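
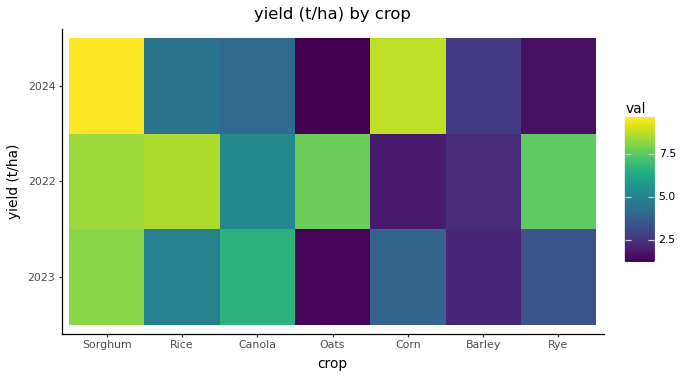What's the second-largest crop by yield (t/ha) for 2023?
Top 3 for 2023: Sorghum ≈ 8, Canola ≈ 7, Rice ≈ 5.

Canola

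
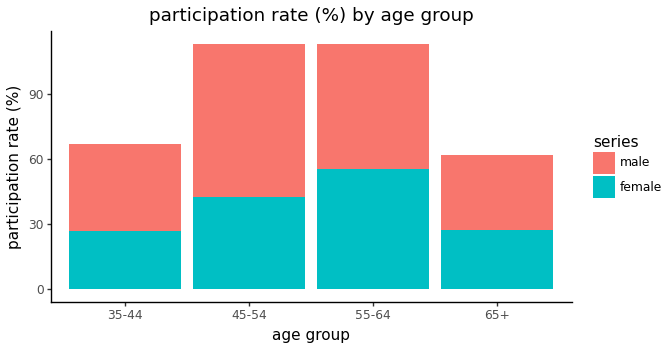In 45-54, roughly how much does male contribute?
male top ≈ 110, bottom ≈ 40; segment ≈ 70.

≈ 70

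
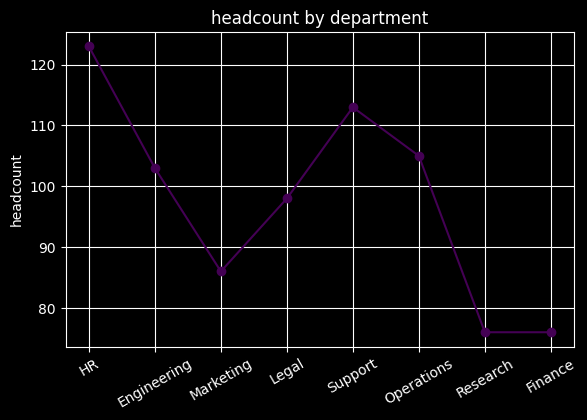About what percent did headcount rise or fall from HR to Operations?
≈ -16%

HR ≈ 125, Operations ≈ 105; (105 − 125) / 125 ≈ -16%.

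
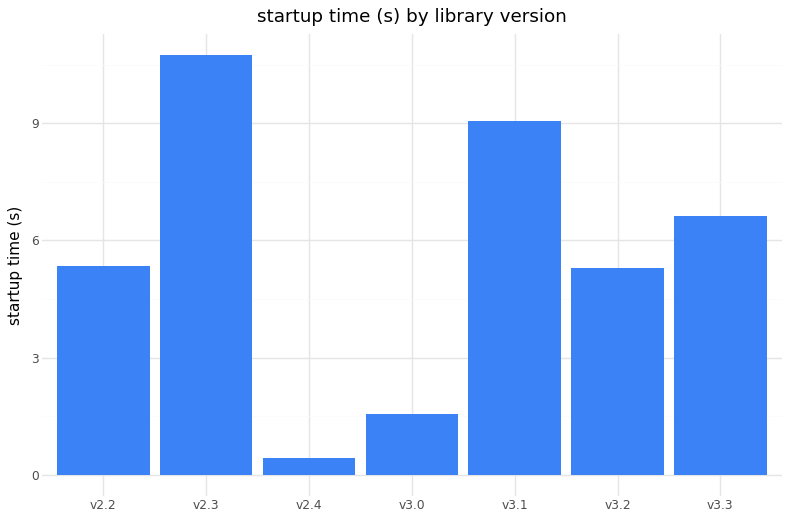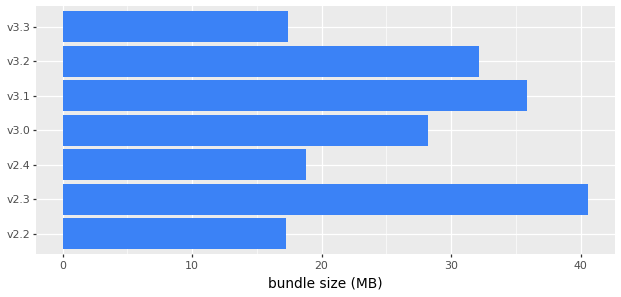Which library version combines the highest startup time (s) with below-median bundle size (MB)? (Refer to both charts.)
Chart 2 median bundle size (MB) ≈ 30; below-median library versions: v2.2, v2.4, v3.3. Among those, v3.3 has the highest startup time (s) (≈ 7).

v3.3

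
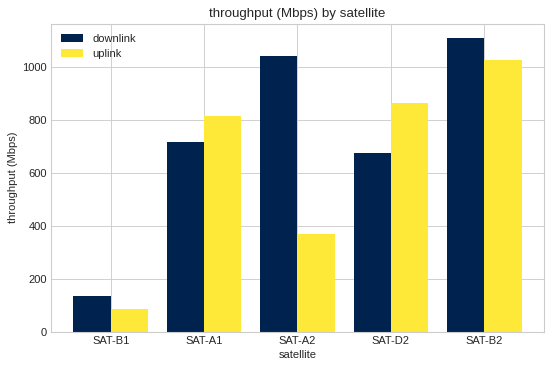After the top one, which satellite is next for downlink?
SAT-A2

Top 3 for downlink: SAT-B2 ≈ 1100, SAT-A2 ≈ 1000, SAT-A1 ≈ 700.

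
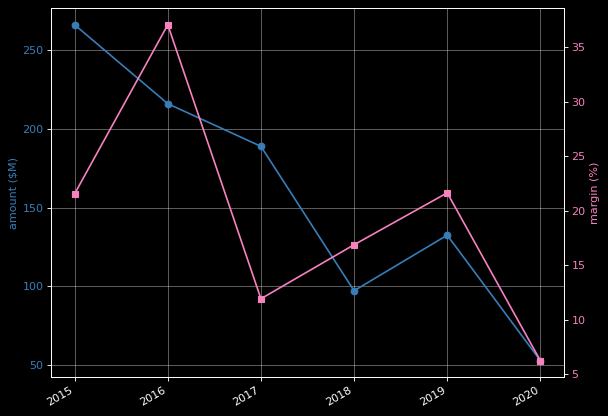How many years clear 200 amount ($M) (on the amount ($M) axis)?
2

Above 200: 2015, 2016.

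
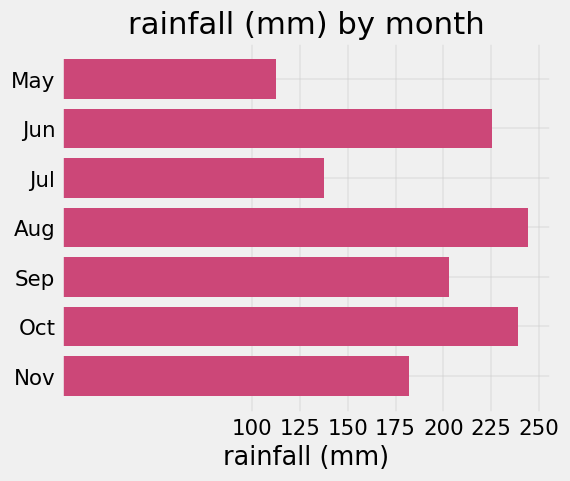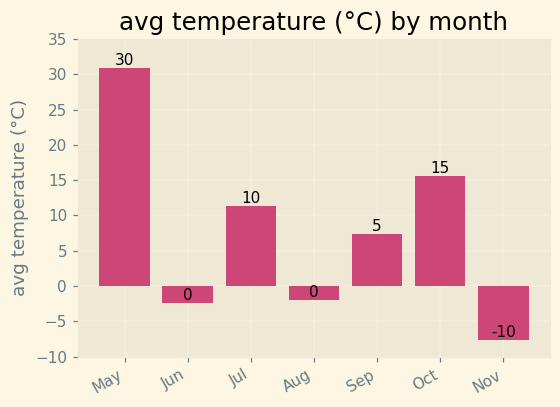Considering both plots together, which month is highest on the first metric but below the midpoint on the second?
Chart 2 median avg temperature (°C) ≈ 5; below-median months: Jun, Aug, Nov. Among those, Aug has the highest rainfall (mm) (≈ 250).

Aug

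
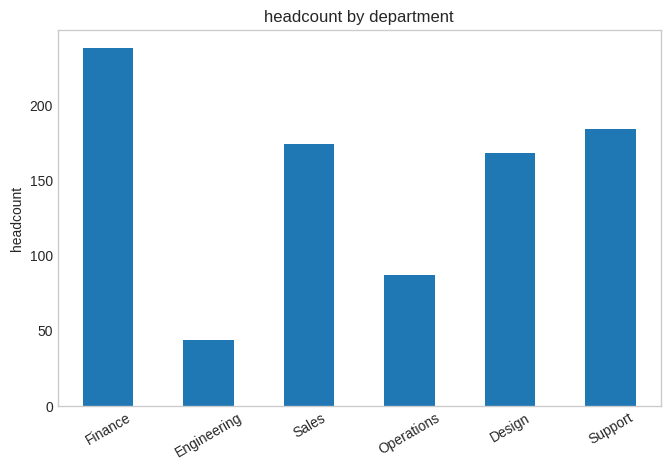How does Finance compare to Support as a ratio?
Finance ≈ 240, Support ≈ 180; 240/180 ≈ 1.33.

≈ 1.33×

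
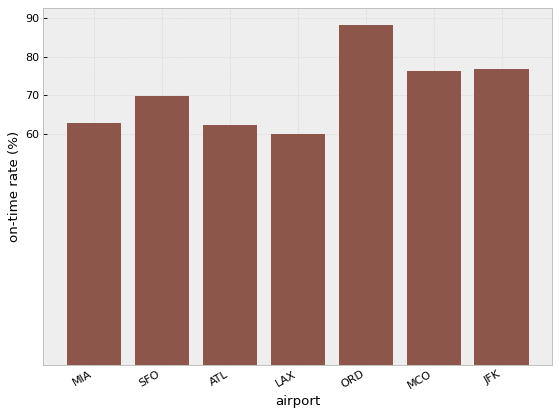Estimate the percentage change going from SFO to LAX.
SFO ≈ 70, LAX ≈ 60; (60 − 70) / 70 ≈ -14.3%.

≈ -14.3%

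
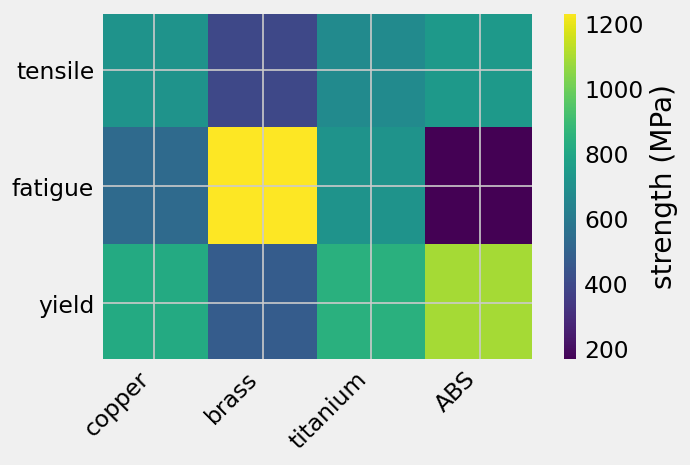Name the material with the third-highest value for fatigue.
Top 4 for fatigue: brass ≈ 1200, titanium ≈ 700, copper ≈ 500, ABS ≈ 200.

copper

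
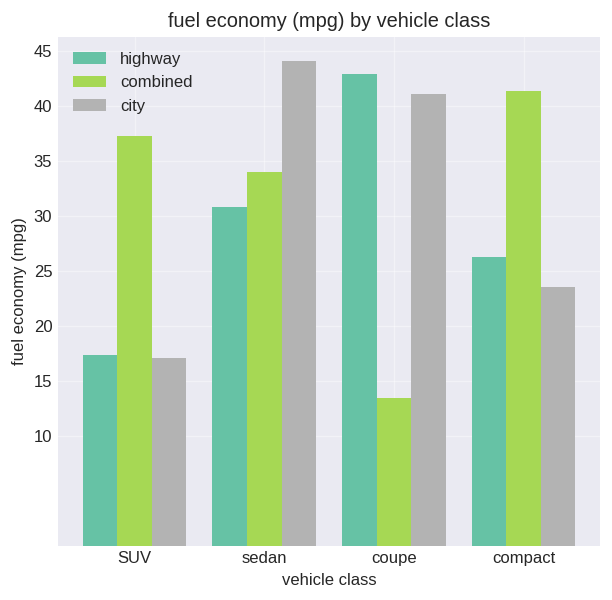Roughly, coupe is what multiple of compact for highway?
≈ 1.8×

coupe ≈ 45, compact ≈ 25; 45/25 ≈ 1.8.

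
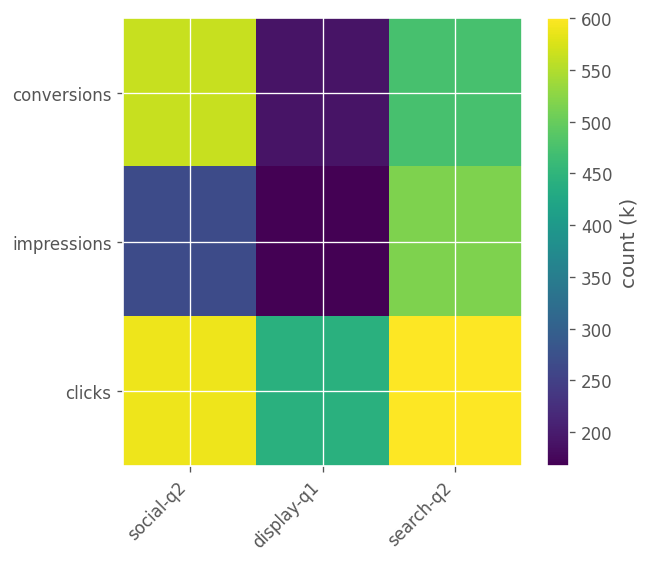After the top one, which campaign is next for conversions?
Top 3 for conversions: social-q2 ≈ 550, search-q2 ≈ 450, display-q1 ≈ 200.

search-q2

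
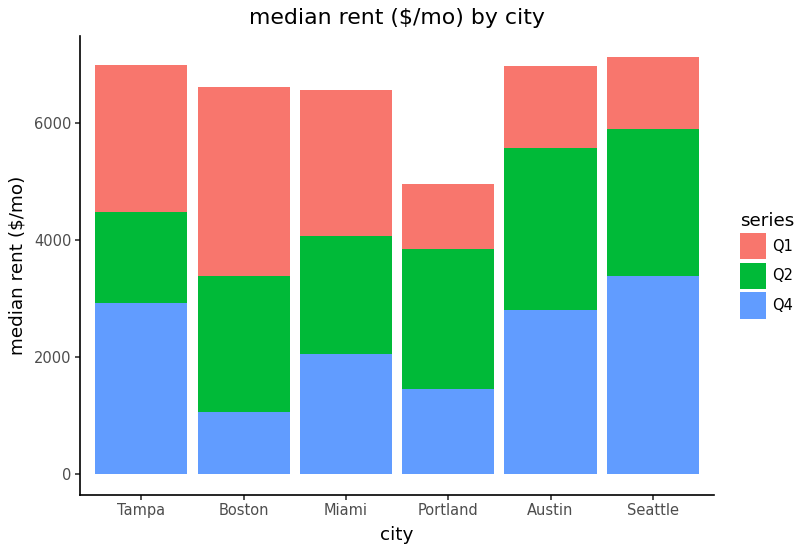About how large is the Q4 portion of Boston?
≈ 1000

Q4 top ≈ 1000, bottom ≈ 0; segment ≈ 1000.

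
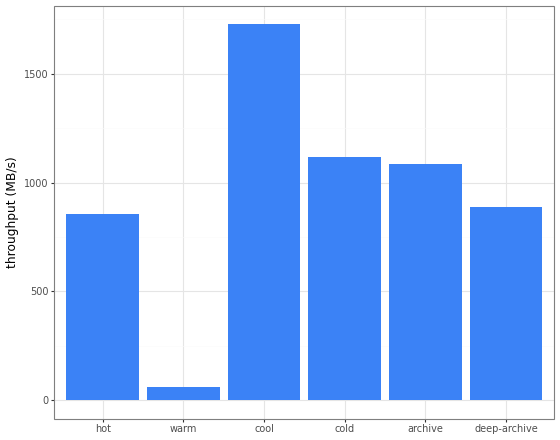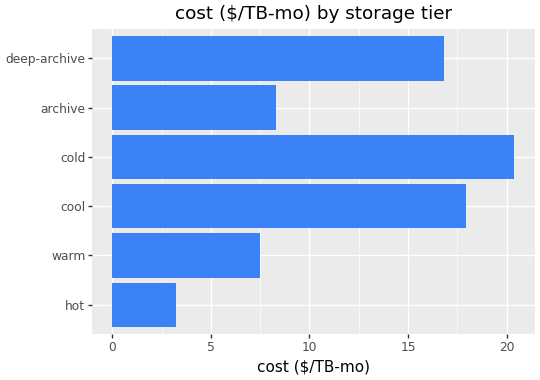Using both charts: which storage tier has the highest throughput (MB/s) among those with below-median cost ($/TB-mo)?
archive

Chart 2 median cost ($/TB-mo) ≈ 12; below-median storage tiers: hot, warm, archive. Among those, archive has the highest throughput (MB/s) (≈ 1000).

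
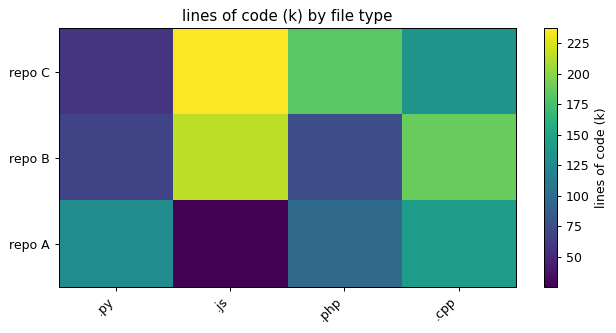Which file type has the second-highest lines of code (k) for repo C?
Top 3 for repo C: .js ≈ 240, .php ≈ 180, .cpp ≈ 140.

.php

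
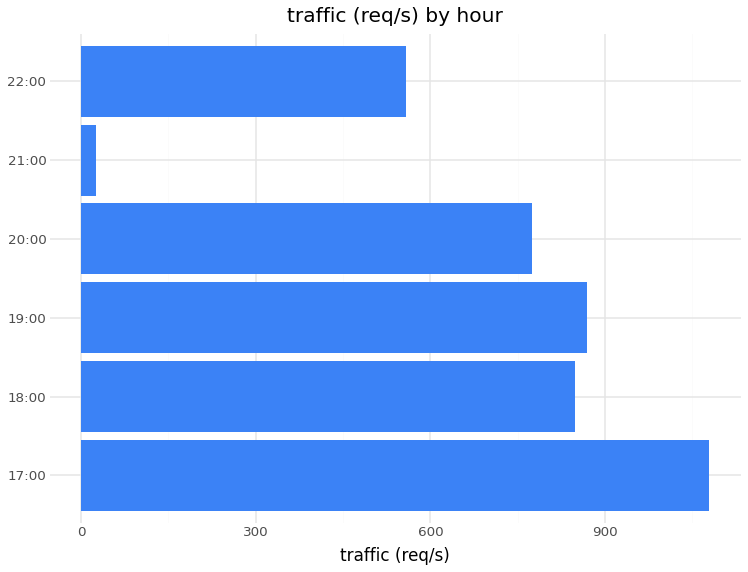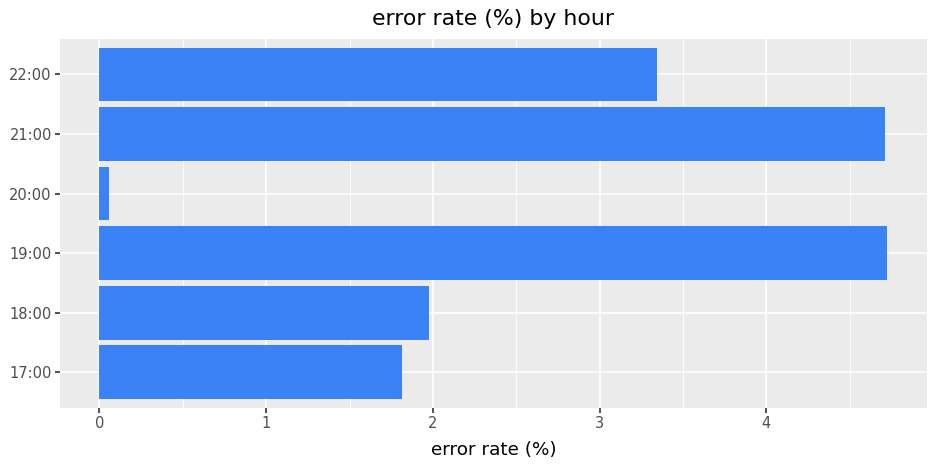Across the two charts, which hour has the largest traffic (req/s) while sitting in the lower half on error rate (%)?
Chart 2 median error rate (%) ≈ 2.5; below-median hours: 17:00, 18:00, 20:00. Among those, 17:00 has the highest traffic (req/s) (≈ 1100).

17:00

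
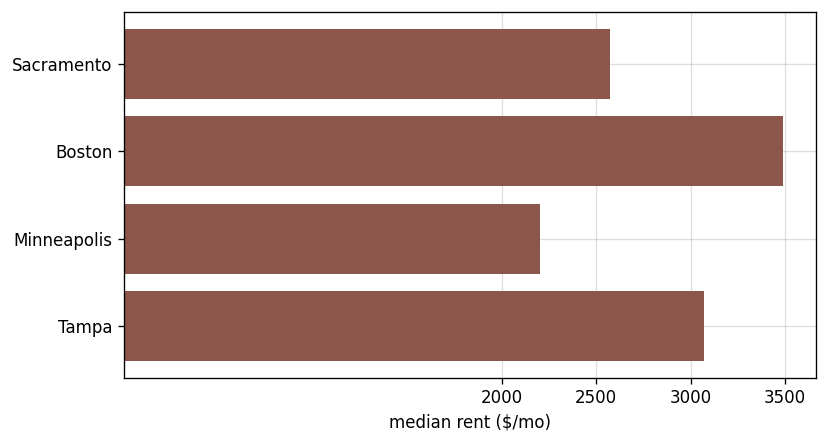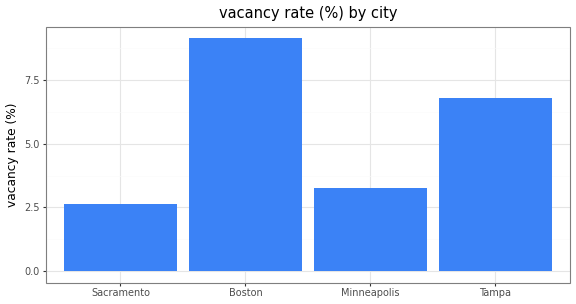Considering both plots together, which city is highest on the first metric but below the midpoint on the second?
Chart 2 median vacancy rate (%) ≈ 5; below-median cities: Sacramento, Minneapolis. Among those, Sacramento has the highest median rent ($/mo) (≈ 2500).

Sacramento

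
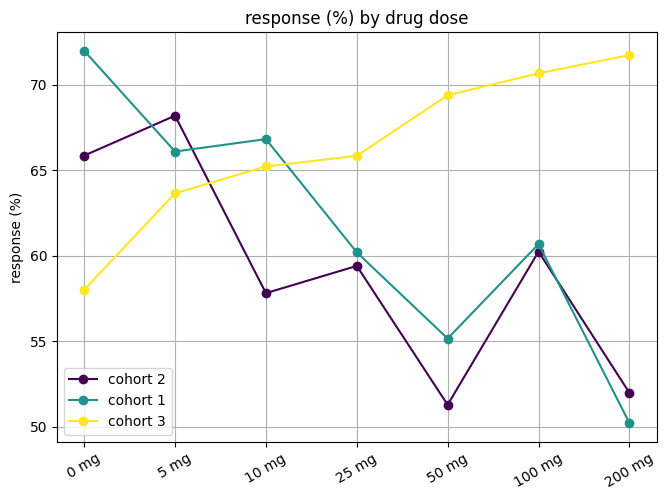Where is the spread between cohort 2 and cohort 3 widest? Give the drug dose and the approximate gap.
200 mg, ≈ 20 %

200 mg: cohort 2 ≈ 52, cohort 3 ≈ 72 → gap ≈ 20. Next-largest (50 mg) is only ≈ 18.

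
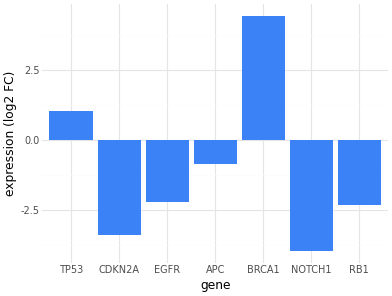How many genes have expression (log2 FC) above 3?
Above 3: BRCA1.

1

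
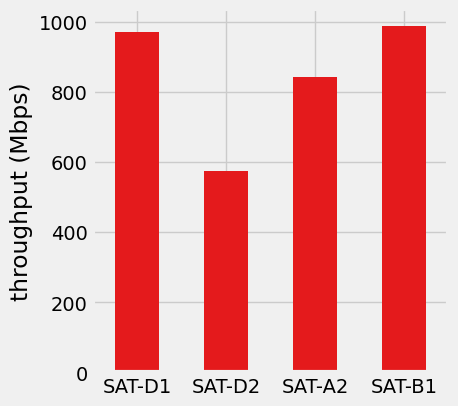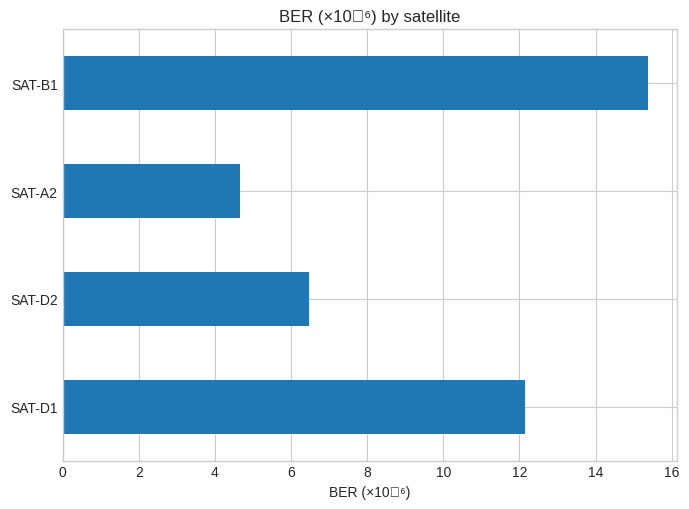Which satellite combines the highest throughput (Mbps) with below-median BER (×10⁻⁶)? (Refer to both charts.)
Chart 2 median BER (×10⁻⁶) ≈ 10; below-median satellites: SAT-D2, SAT-A2. Among those, SAT-A2 has the highest throughput (Mbps) (≈ 800).

SAT-A2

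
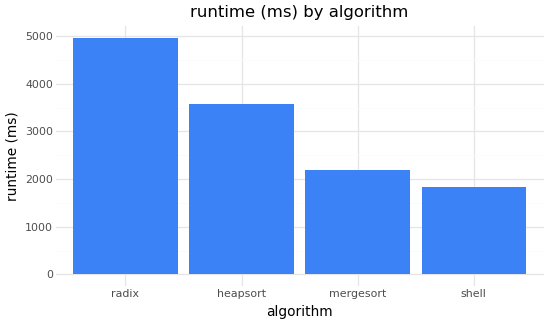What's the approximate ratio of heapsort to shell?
heapsort ≈ 3500, shell ≈ 2000; 3500/2000 ≈ 1.75.

≈ 1.75×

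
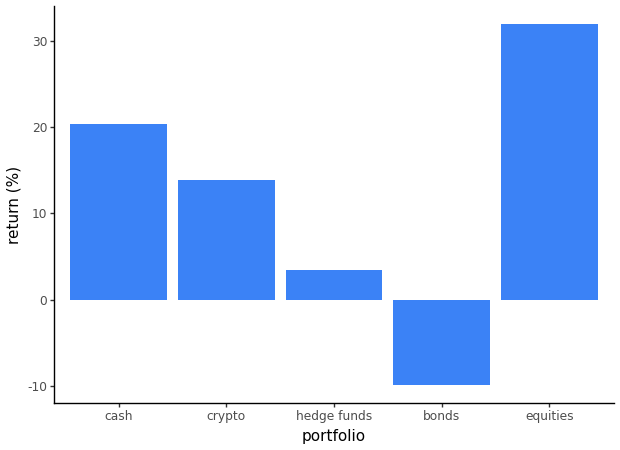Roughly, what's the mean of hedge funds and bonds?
≈ -2

(5 + -10) / 2 ≈ -2.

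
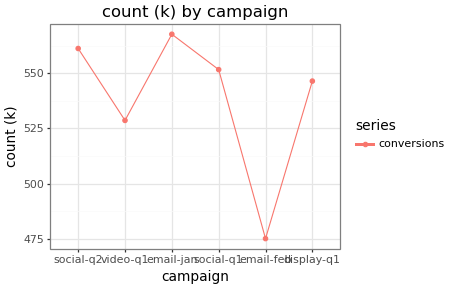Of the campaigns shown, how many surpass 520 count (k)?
Above 520: social-q2, video-q1, email-jan, social-q1, display-q1.

5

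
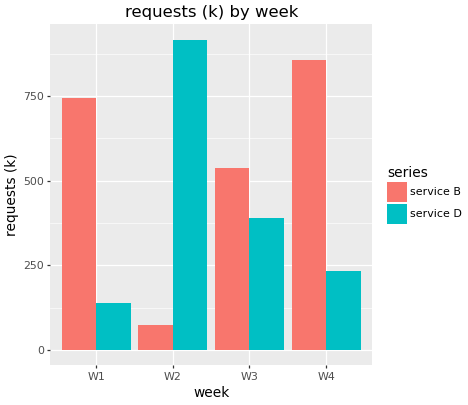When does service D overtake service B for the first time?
W2

W1: service D ≈ 100 vs service B ≈ 700 (not yet); W2: service D ≈ 900 vs service B ≈ 100 (first crossover).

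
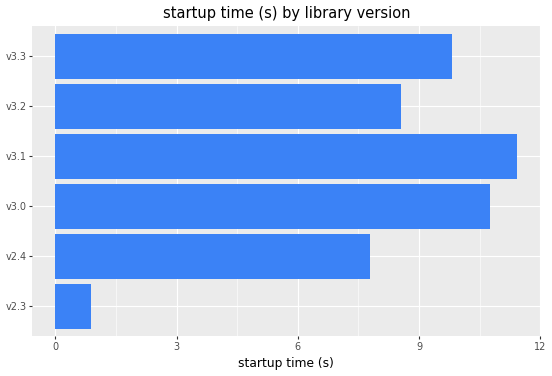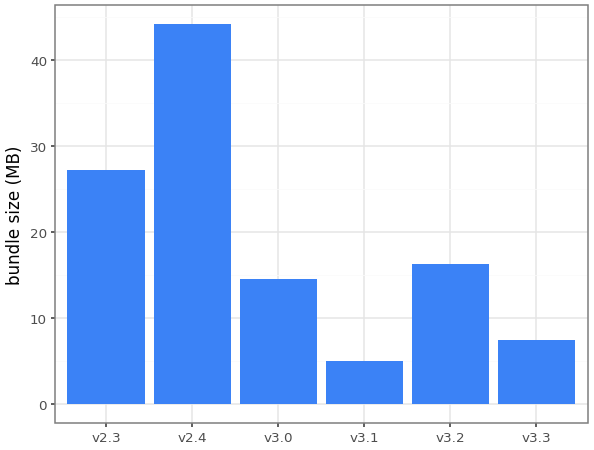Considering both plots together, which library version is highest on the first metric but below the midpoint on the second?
v3.1

Chart 2 median bundle size (MB) ≈ 15; below-median library versions: v3.0, v3.1, v3.3. Among those, v3.1 has the highest startup time (s) (≈ 12).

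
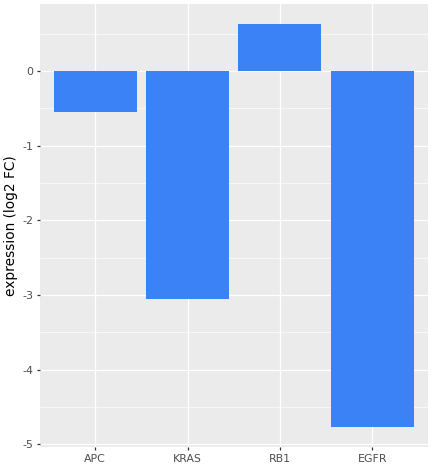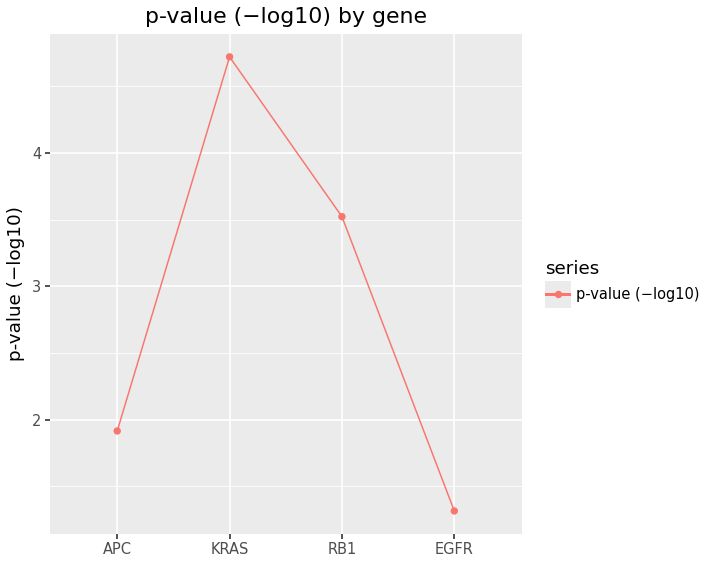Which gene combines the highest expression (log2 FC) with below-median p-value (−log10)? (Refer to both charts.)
Chart 2 median p-value (−log10) ≈ 2.5; below-median genes: APC, EGFR. Among those, APC has the highest expression (log2 FC) (≈ -0.5).

APC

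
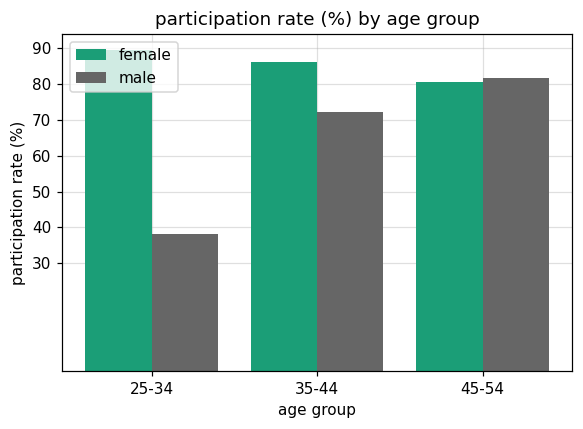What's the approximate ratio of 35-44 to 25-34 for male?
≈ 1.75×

35-44 ≈ 70, 25-34 ≈ 40; 70/40 ≈ 1.75.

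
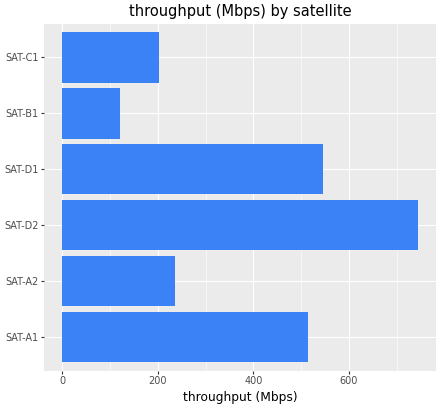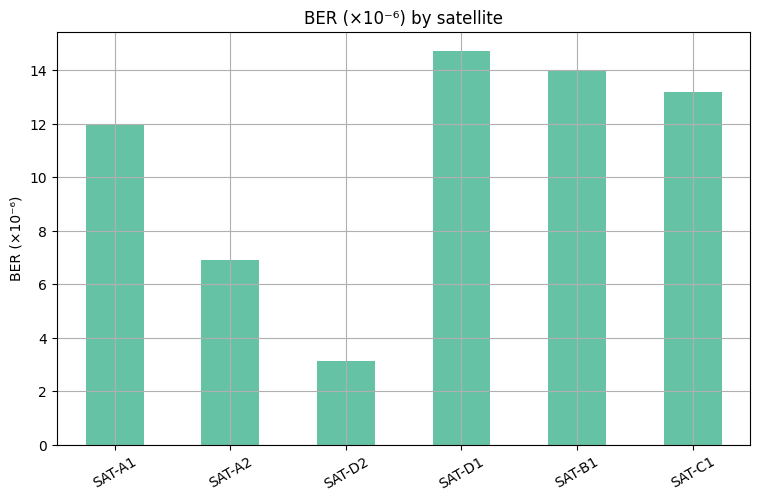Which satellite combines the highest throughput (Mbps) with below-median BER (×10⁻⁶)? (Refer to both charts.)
Chart 2 median BER (×10⁻⁶) ≈ 12; below-median satellites: SAT-A1, SAT-A2, SAT-D2. Among those, SAT-D2 has the highest throughput (Mbps) (≈ 700).

SAT-D2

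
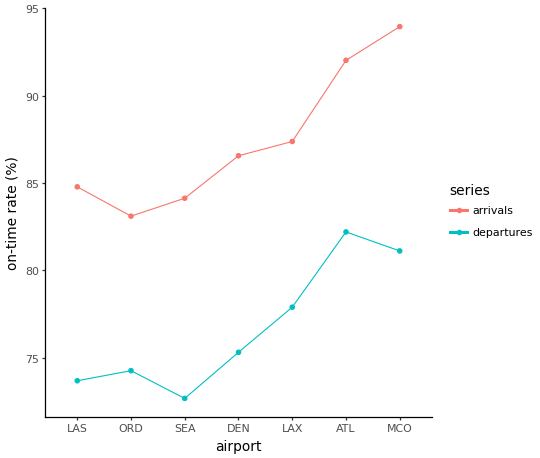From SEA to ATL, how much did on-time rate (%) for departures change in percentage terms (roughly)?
≈ +13.9%

SEA ≈ 72, ATL ≈ 82; (82 − 72) / 72 ≈ +13.9%.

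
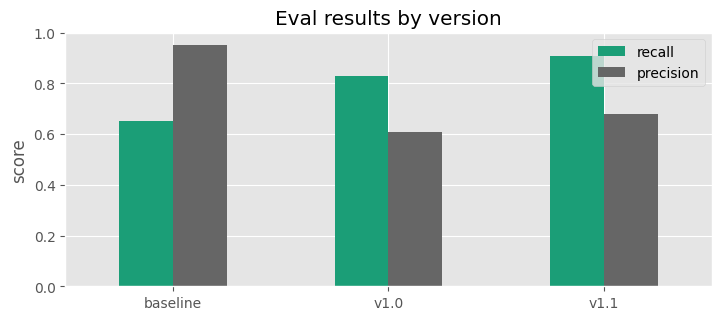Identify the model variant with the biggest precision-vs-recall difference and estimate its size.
baseline: precision ≈ 1.0, recall ≈ 0.7 → gap ≈ 0.3. Next-largest (v1.1) is only ≈ 0.2.

baseline, ≈ 0.3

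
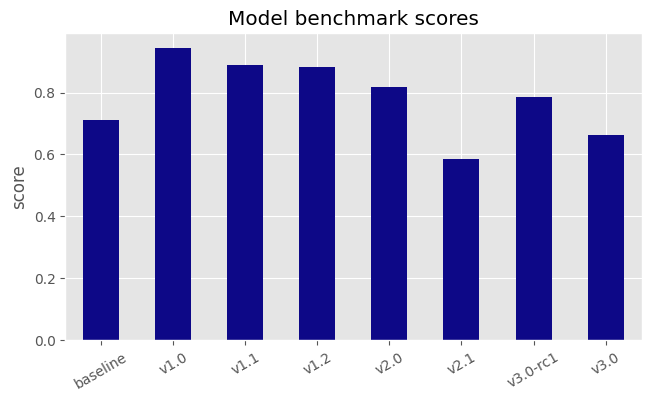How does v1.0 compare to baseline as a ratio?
v1.0 ≈ 0.9, baseline ≈ 0.7; 0.9/0.7 ≈ 1.29.

≈ 1.29×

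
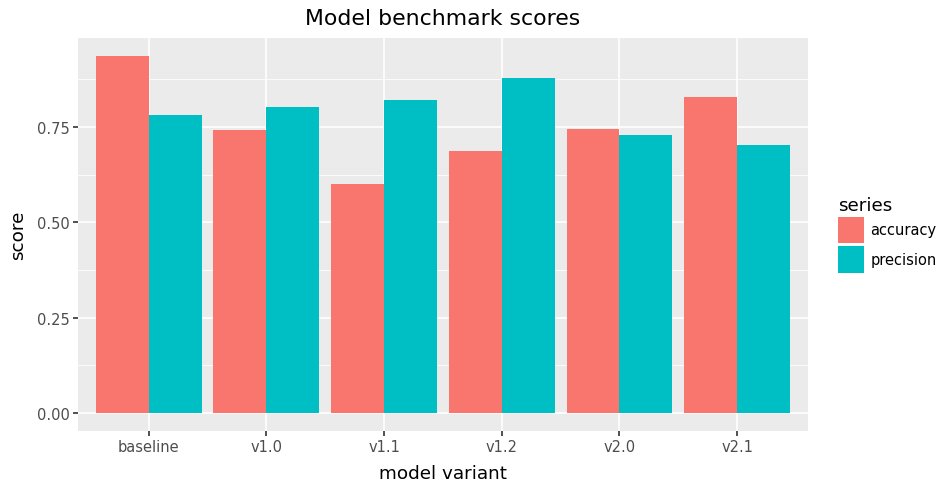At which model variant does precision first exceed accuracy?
v1.0

baseline: precision ≈ 0.8 vs accuracy ≈ 0.9 (not yet); v1.0: precision ≈ 0.8 vs accuracy ≈ 0.7 (first crossover).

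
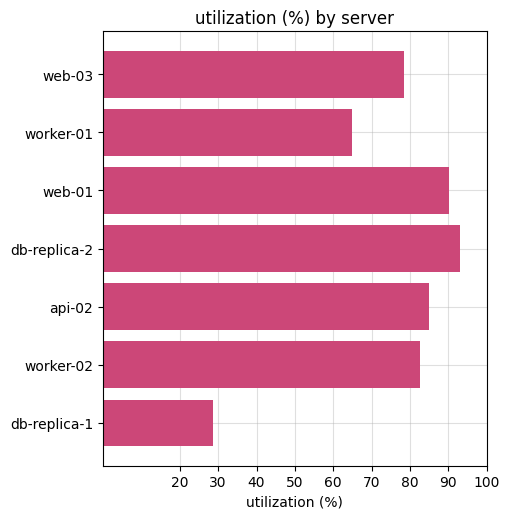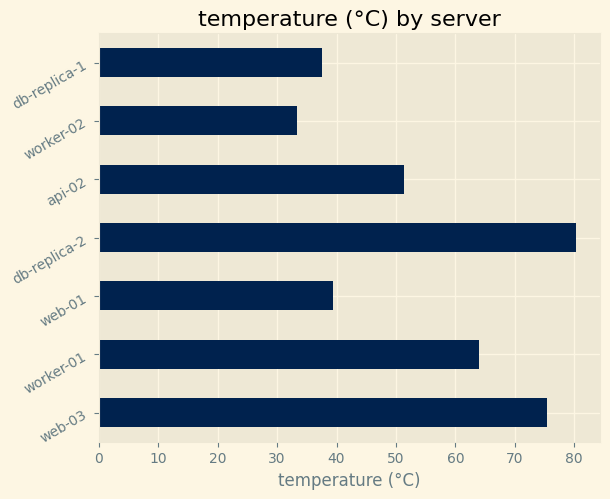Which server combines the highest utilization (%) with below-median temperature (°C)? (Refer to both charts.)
Chart 2 median temperature (°C) ≈ 50; below-median servers: web-01, worker-02, db-replica-1. Among those, web-01 has the highest utilization (%) (≈ 90).

web-01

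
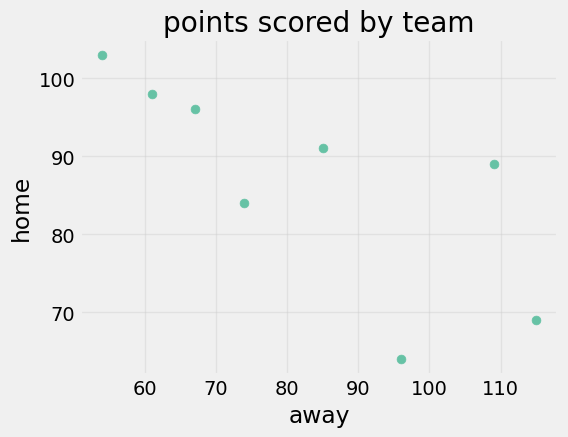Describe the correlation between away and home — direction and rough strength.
negative, strong

Points are negatively correlated; strong (|r| ≈ 0.8).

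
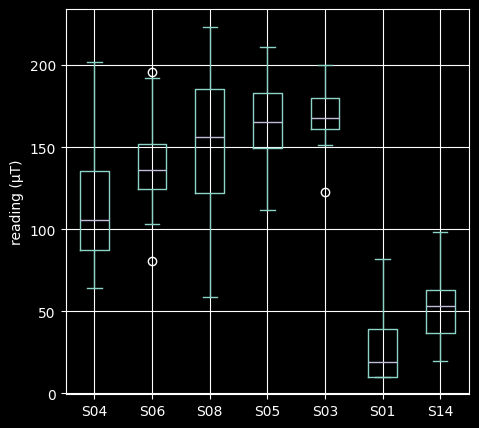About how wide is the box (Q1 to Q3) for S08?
≈ 60

Q3 ≈ 180, Q1 ≈ 120; IQR ≈ 60.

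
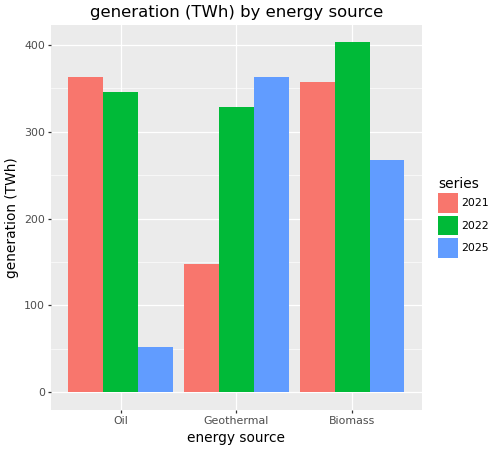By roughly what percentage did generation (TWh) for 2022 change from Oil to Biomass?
≈ +14.3%

Oil ≈ 350, Biomass ≈ 400; (400 − 350) / 350 ≈ +14.3%.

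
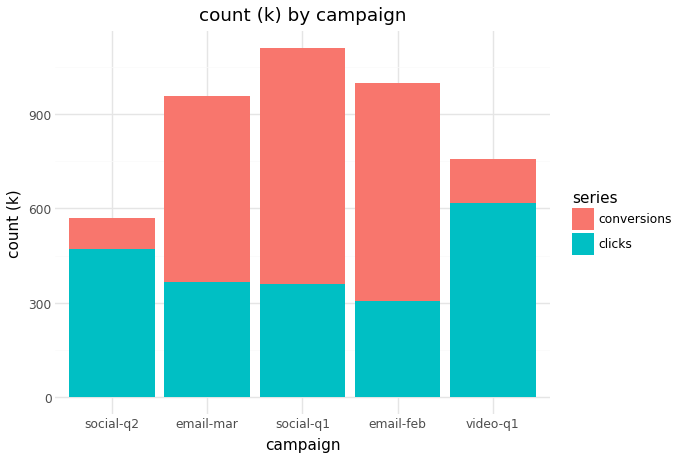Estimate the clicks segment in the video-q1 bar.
clicks top ≈ 600, bottom ≈ 0; segment ≈ 600.

≈ 600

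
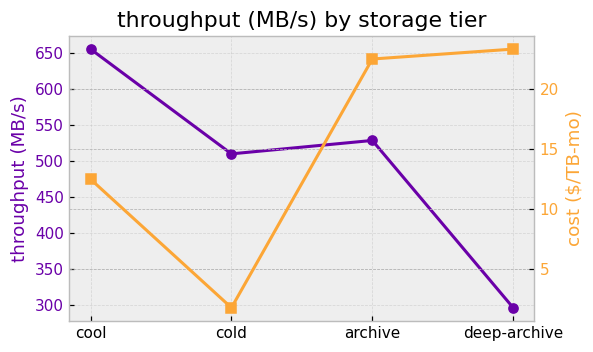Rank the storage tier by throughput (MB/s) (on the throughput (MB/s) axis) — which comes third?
cold

Top 4 (on the throughput (MB/s) axis): cool ≈ 650, archive ≈ 550, cold ≈ 500, deep-archive ≈ 300.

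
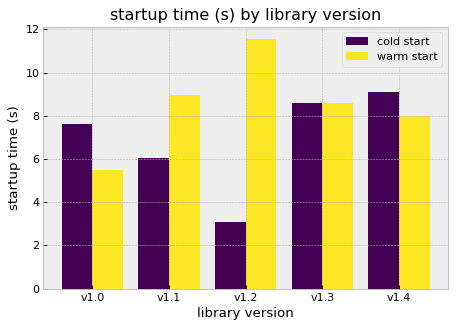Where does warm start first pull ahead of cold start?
v1.0: warm start ≈ 5 vs cold start ≈ 8 (not yet); v1.1: warm start ≈ 9 vs cold start ≈ 6 (first crossover).

v1.1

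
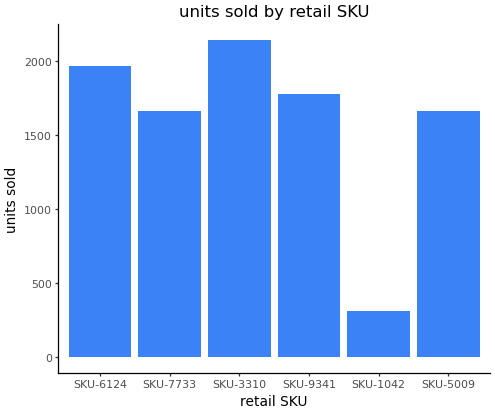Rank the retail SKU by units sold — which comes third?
SKU-9341

Top 4: SKU-3310 ≈ 2200, SKU-6124 ≈ 2000, SKU-9341 ≈ 1800, SKU-5009 ≈ 1600.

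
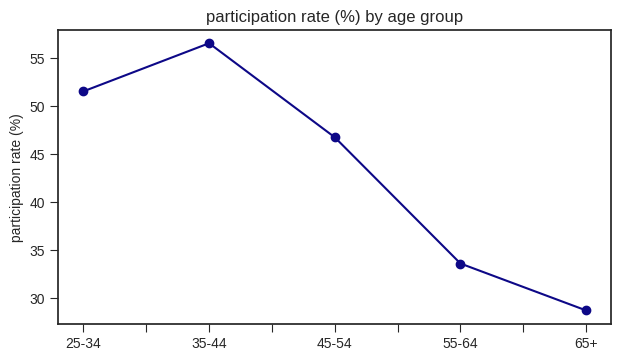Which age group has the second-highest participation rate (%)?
25-34

Top 3: 35-44 ≈ 55, 25-34 ≈ 50, 45-54 ≈ 45.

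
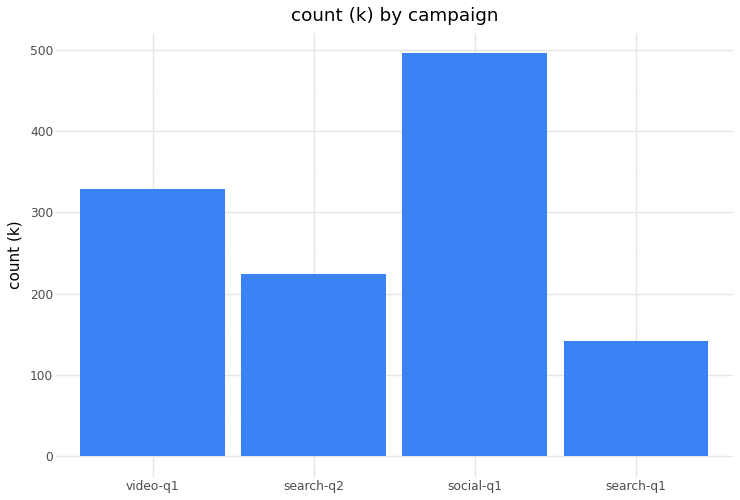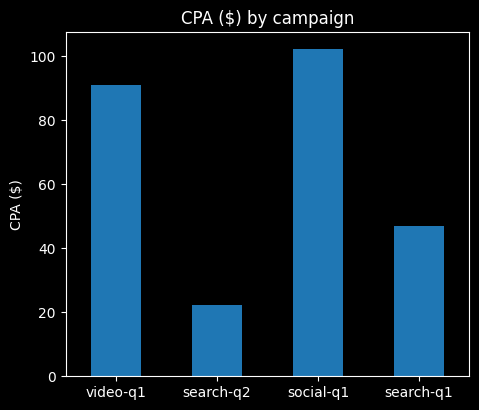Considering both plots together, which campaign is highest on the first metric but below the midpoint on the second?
search-q2

Chart 2 median CPA ($) ≈ 70; below-median campaigns: search-q2, search-q1. Among those, search-q2 has the highest count (k) (≈ 200).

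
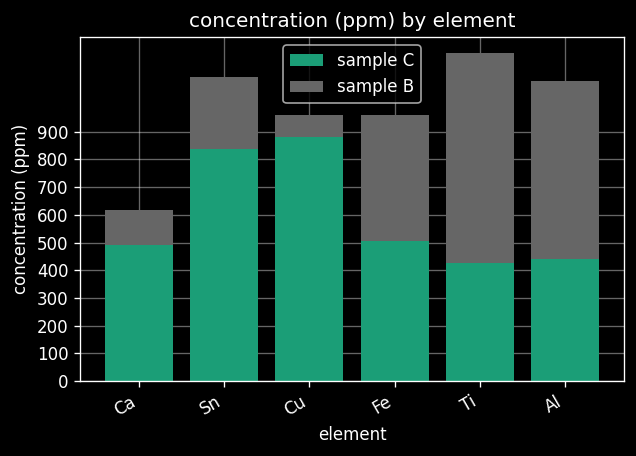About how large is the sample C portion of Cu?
sample C top ≈ 900, bottom ≈ 0; segment ≈ 900.

≈ 900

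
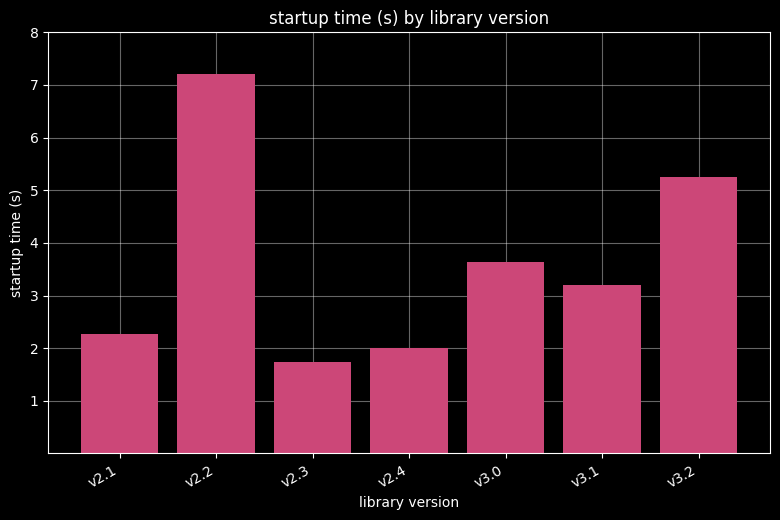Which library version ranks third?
Top 4: v2.2 ≈ 7, v3.2 ≈ 5, v3.0 ≈ 4, v3.1 ≈ 3.

v3.0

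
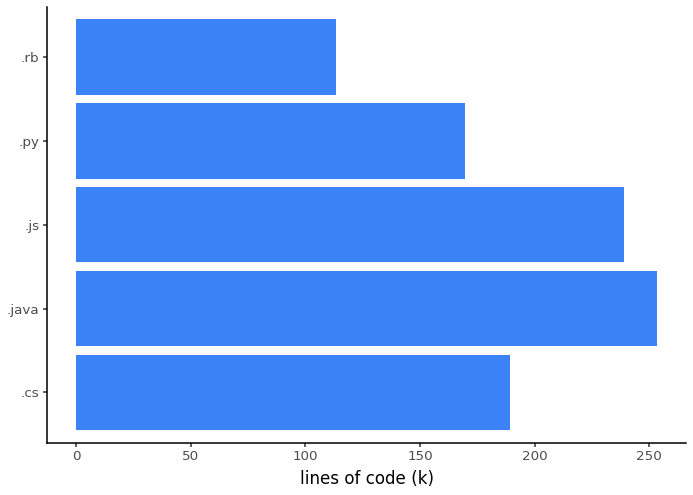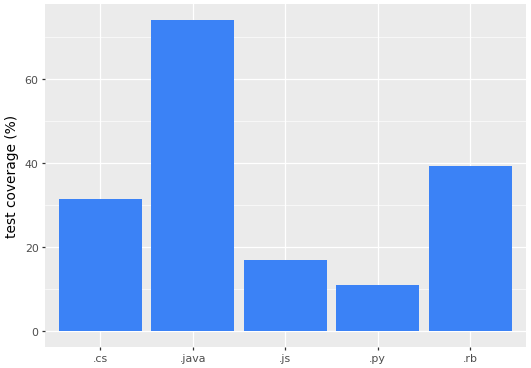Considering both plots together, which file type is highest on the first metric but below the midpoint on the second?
Chart 2 median test coverage (%) ≈ 30; below-median file types: .js, .py. Among those, .js has the highest lines of code (k) (≈ 250).

.js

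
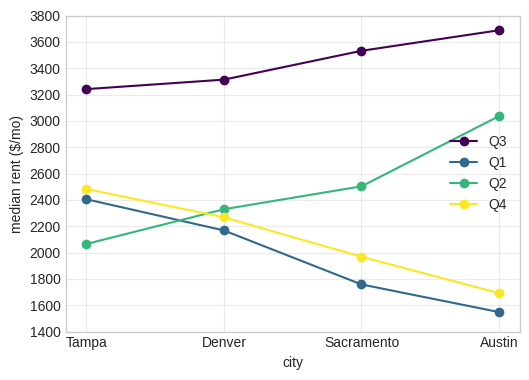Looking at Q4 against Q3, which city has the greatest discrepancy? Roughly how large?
Austin: Q4 ≈ 1600, Q3 ≈ 3600 → gap ≈ 2000. Next-largest (Sacramento) is only ≈ 1600.

Austin, ≈ 2000 $/mo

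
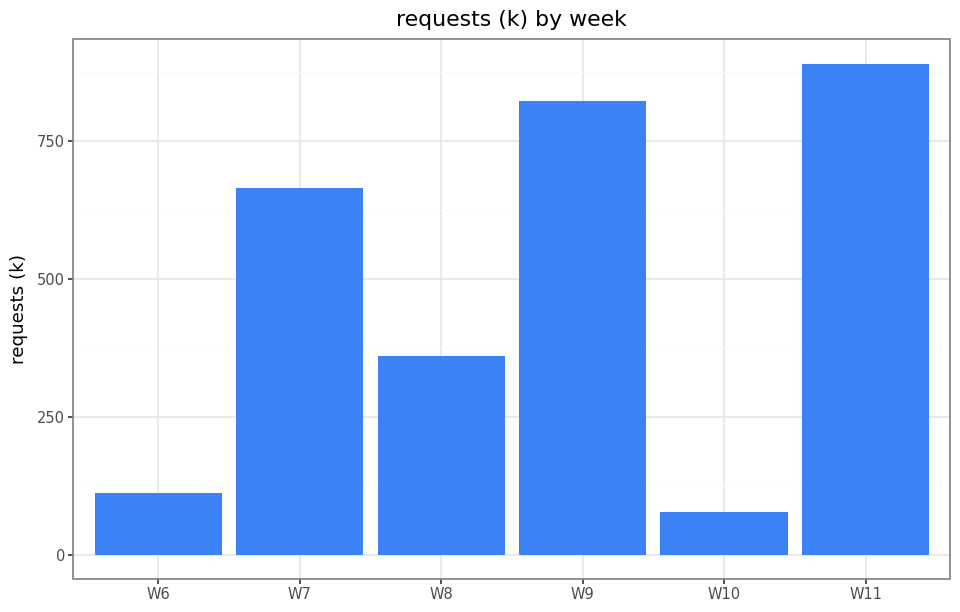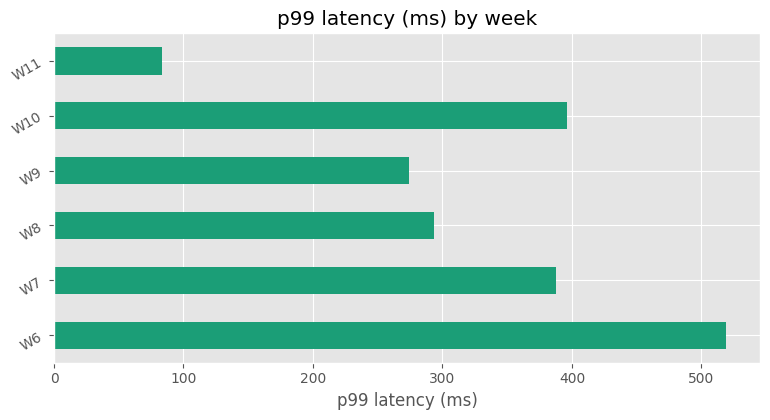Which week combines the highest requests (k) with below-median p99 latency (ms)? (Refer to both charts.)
Chart 2 median p99 latency (ms) ≈ 350; below-median weeks: W8, W9, W11. Among those, W11 has the highest requests (k) (≈ 900).

W11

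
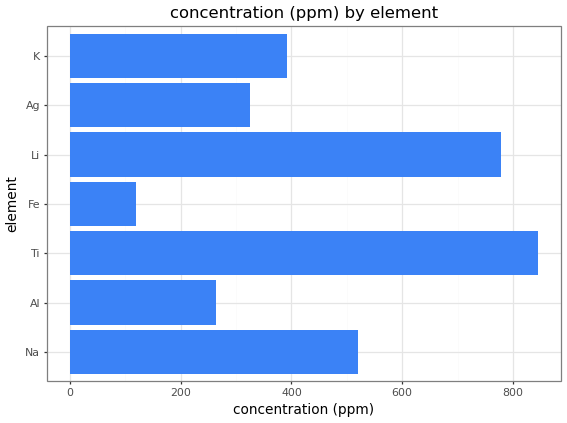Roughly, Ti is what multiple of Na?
Ti ≈ 800, Na ≈ 500; 800/500 ≈ 1.6.

≈ 1.6×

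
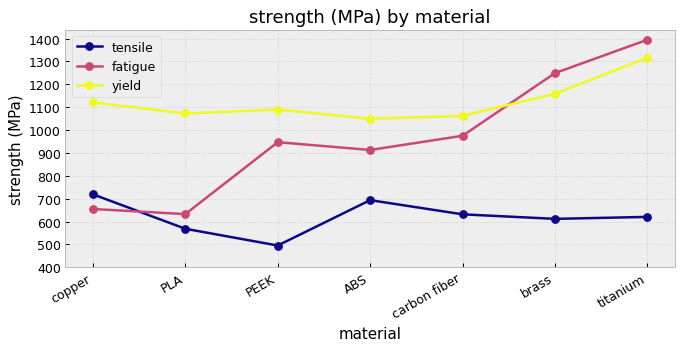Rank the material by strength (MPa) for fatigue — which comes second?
brass

Top 3 for fatigue: titanium ≈ 1400, brass ≈ 1200, carbon fiber ≈ 1000.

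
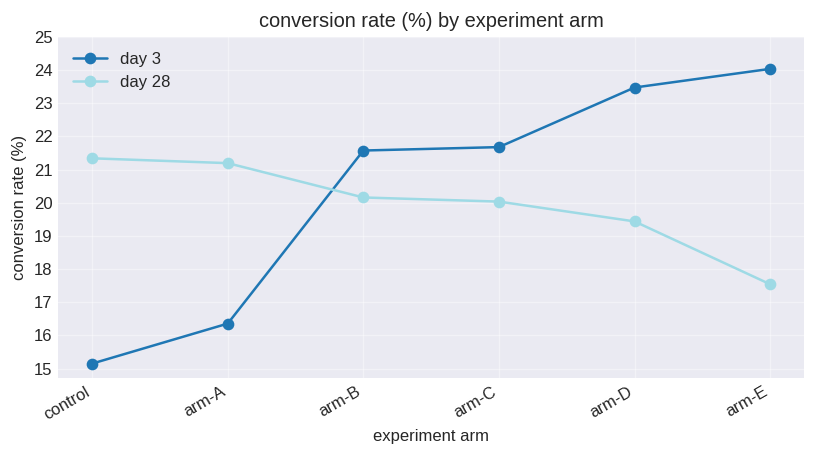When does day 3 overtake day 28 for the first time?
arm-B

arm-A: day 3 ≈ 16 vs day 28 ≈ 21 (not yet); arm-B: day 3 ≈ 22 vs day 28 ≈ 20 (first crossover).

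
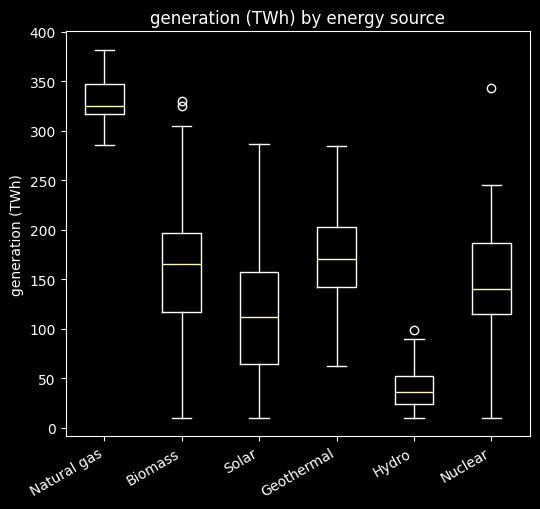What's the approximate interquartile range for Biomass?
Q3 ≈ 200, Q1 ≈ 125; IQR ≈ 75.

≈ 75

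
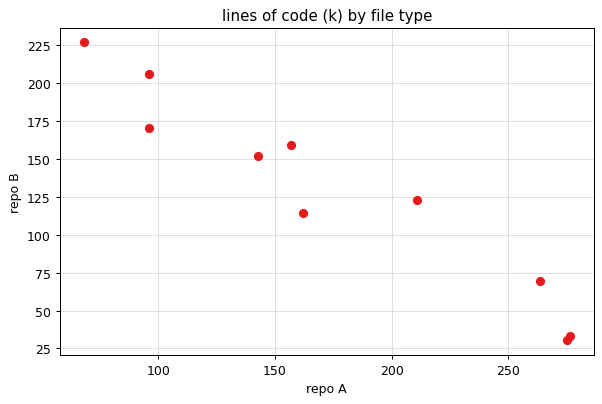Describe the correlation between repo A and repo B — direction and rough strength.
negative, strong

Points are negatively correlated; strong (|r| ≈ 1.0).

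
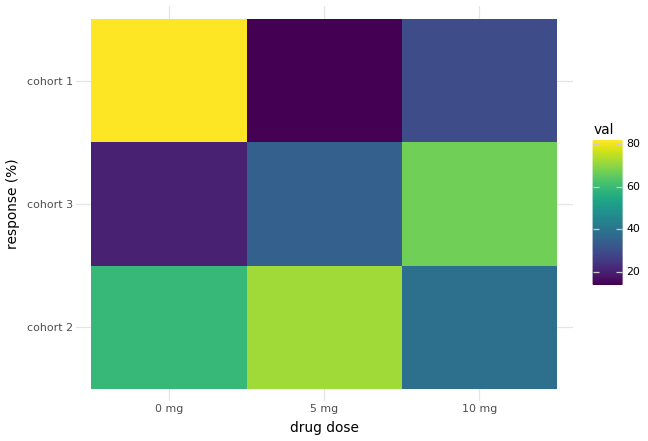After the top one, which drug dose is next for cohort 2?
0 mg

Top 3 for cohort 2: 5 mg ≈ 70, 0 mg ≈ 60, 10 mg ≈ 40.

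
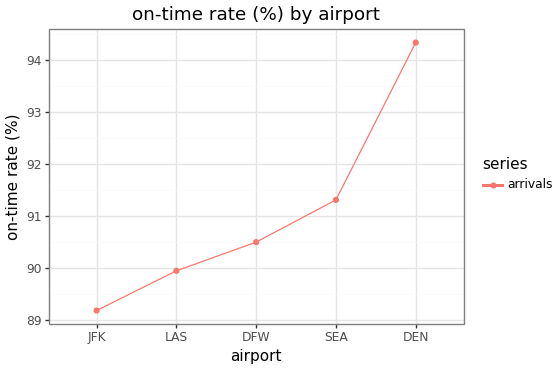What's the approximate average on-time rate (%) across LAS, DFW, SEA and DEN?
≈ 91.62

(90.0 + 90.5 + 91.5 + 94.5) / 4 ≈ 91.62.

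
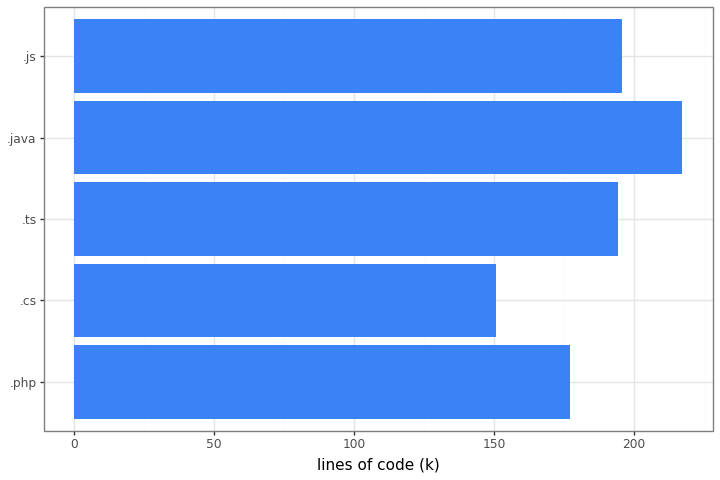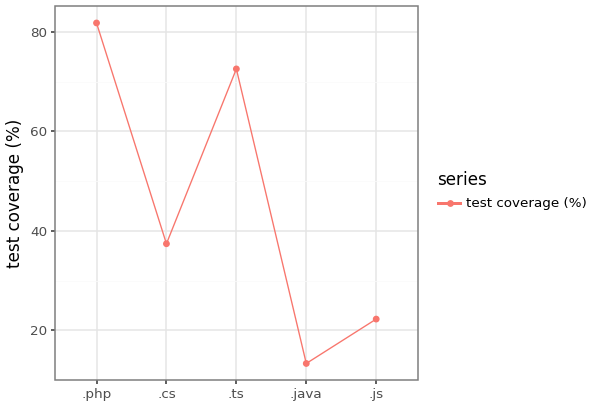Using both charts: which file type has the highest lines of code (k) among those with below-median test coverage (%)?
Chart 2 median test coverage (%) ≈ 40; below-median file types: .java, .js. Among those, .java has the highest lines of code (k) (≈ 220).

.java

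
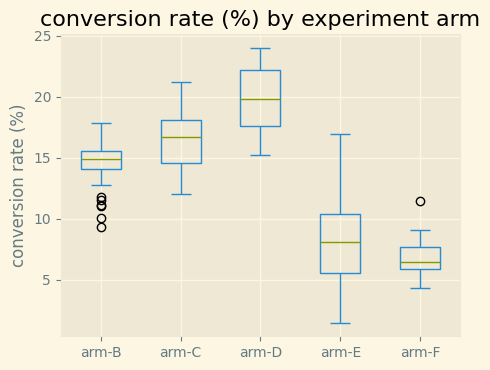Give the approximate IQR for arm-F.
≈ 2

Q3 ≈ 8, Q1 ≈ 6; IQR ≈ 2.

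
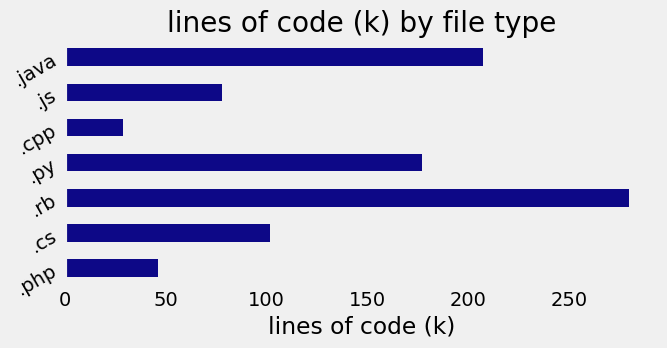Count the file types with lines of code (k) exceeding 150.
3

Above 150: .rb, .py, .java.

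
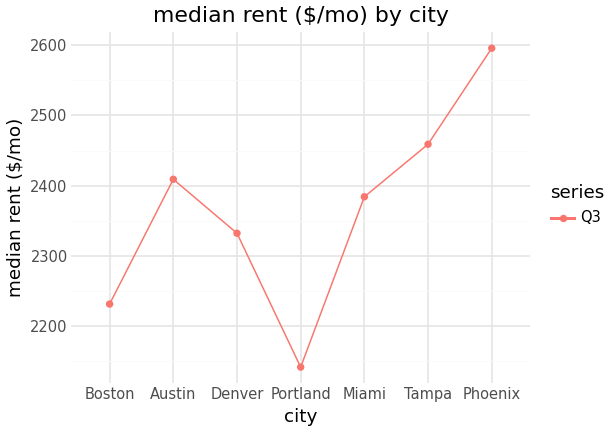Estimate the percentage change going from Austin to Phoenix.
Austin ≈ 2400, Phoenix ≈ 2600; (2600 − 2400) / 2400 ≈ +8.3%.

≈ +8.3%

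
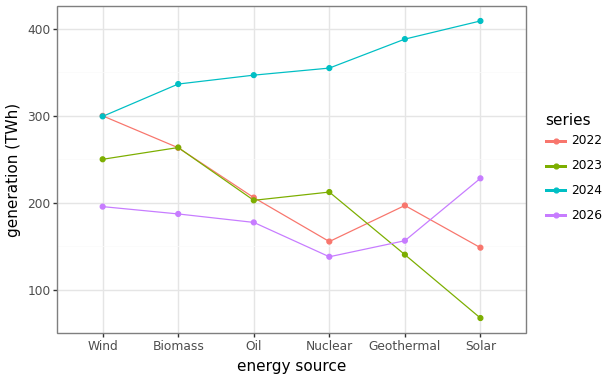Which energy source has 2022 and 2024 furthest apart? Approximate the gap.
Solar, ≈ 250 TWh

Solar: 2022 ≈ 150, 2024 ≈ 400 → gap ≈ 250. Next-largest (Nuclear) is only ≈ 200.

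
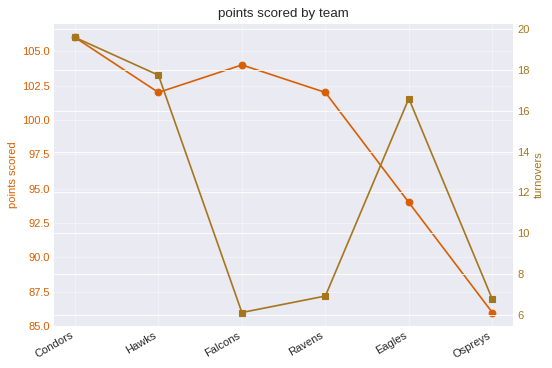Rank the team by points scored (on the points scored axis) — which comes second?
Top 3 (on the points scored axis): Condors ≈ 106, Falcons ≈ 104, Ravens ≈ 102.

Falcons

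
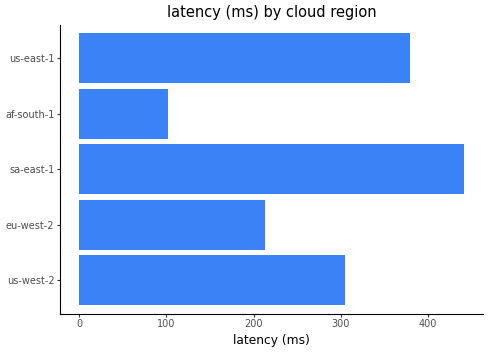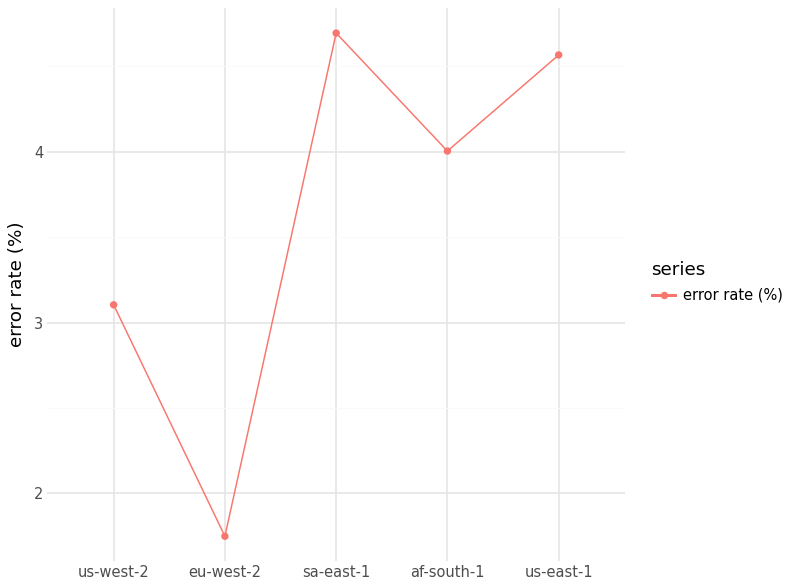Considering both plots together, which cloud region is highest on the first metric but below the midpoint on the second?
us-west-2

Chart 2 median error rate (%) ≈ 4; below-median cloud regions: us-west-2, eu-west-2. Among those, us-west-2 has the highest latency (ms) (≈ 300).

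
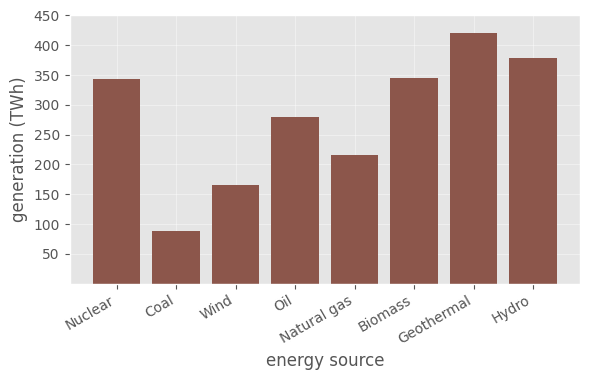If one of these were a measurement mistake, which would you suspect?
Coal ≈ 100; the rest sit between ≈ 150 and ≈ 400.

Coal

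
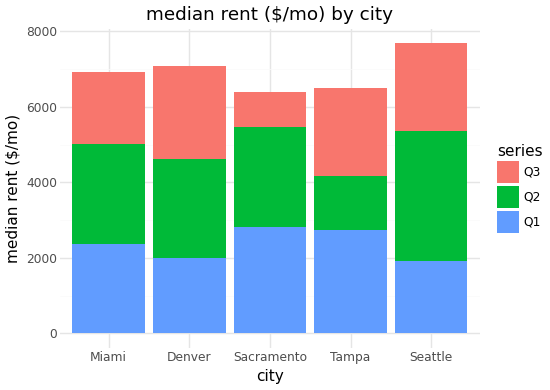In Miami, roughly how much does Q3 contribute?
≈ 2000

Q3 top ≈ 7000, bottom ≈ 5000; segment ≈ 2000.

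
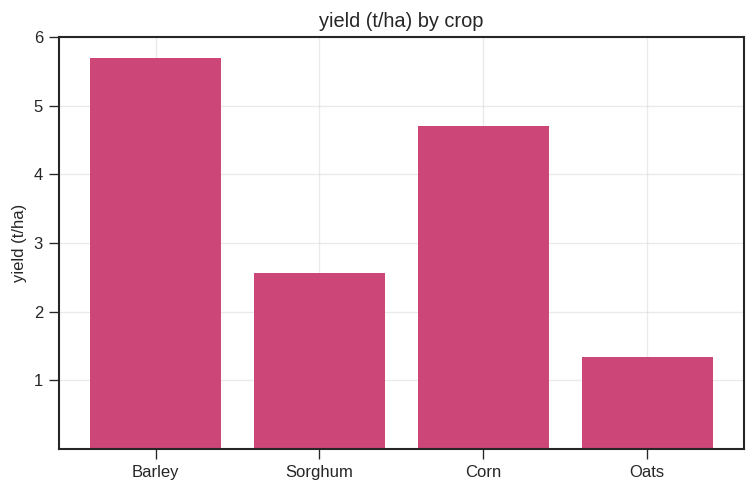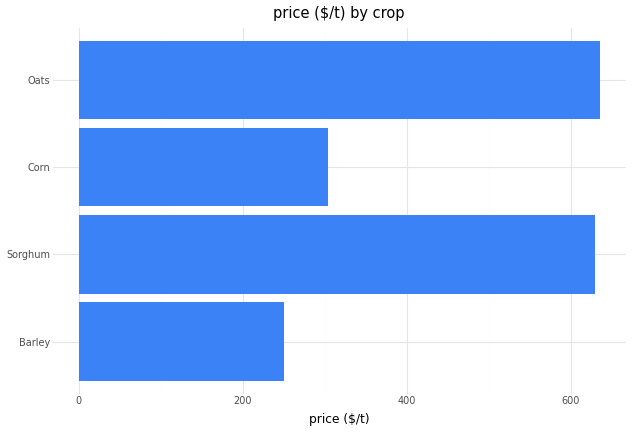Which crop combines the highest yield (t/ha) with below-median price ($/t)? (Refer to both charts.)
Barley

Chart 2 median price ($/t) ≈ 500; below-median crops: Barley, Corn. Among those, Barley has the highest yield (t/ha) (≈ 6).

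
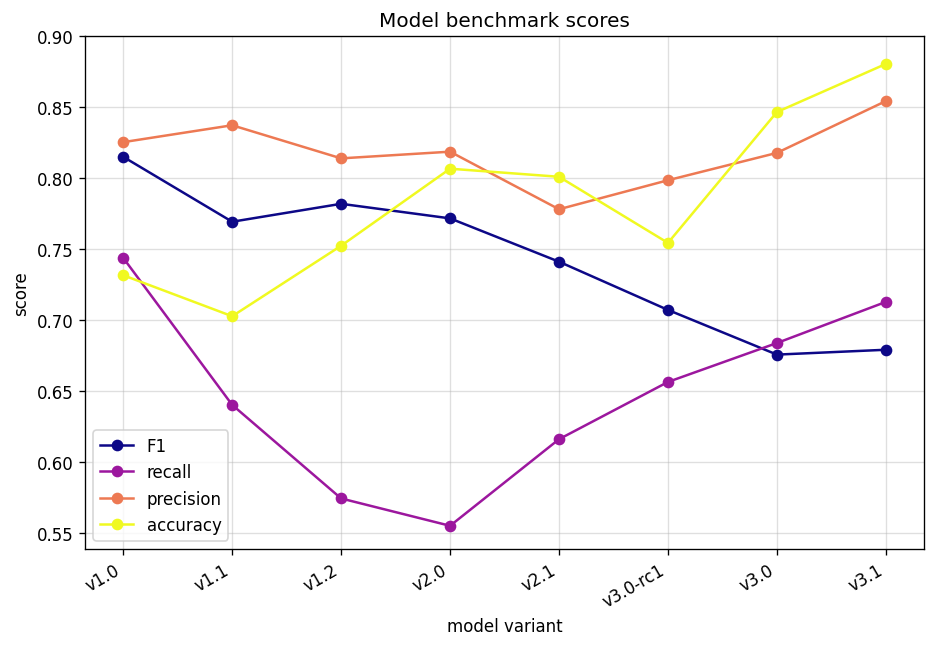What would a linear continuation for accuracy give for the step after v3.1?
Last three: 0.75, 0.85, 0.90 → slope ≈ 0.075/step → next ≈ 0.975.

≈ 0.975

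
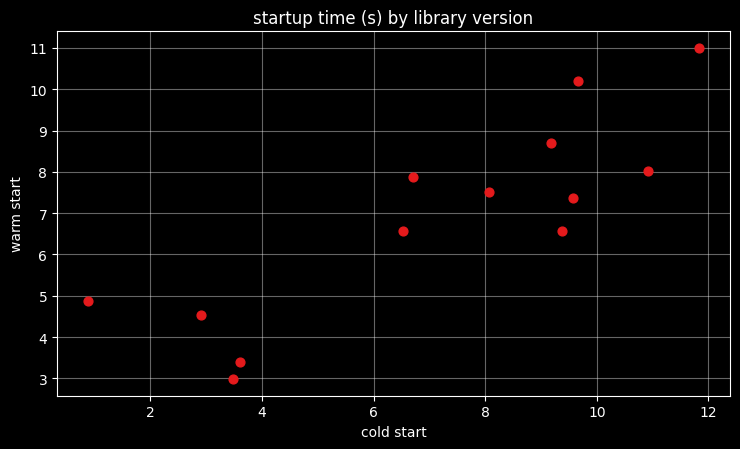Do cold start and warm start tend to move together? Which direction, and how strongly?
positive, strong

Points are positively correlated; strong (|r| ≈ 0.9).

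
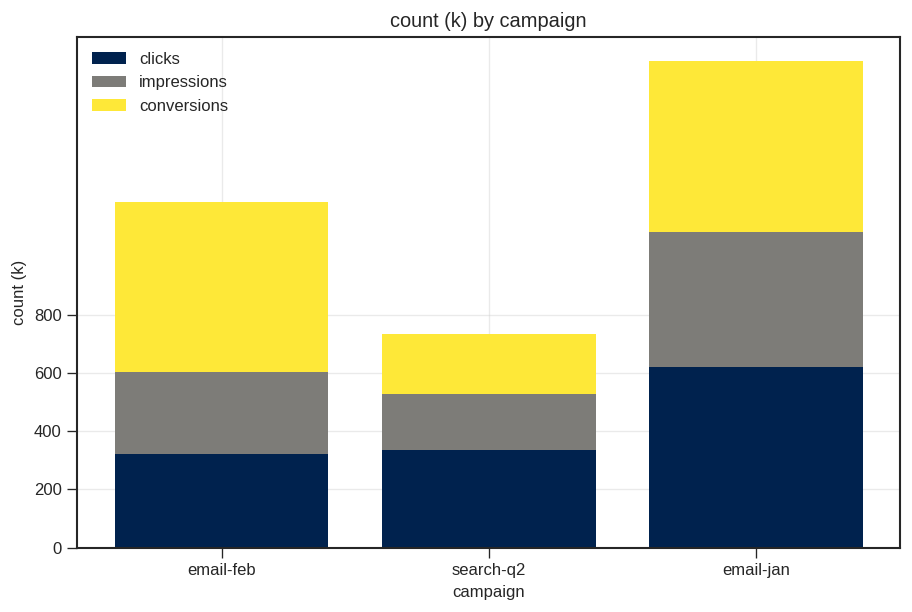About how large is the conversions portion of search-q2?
conversions top ≈ 800, bottom ≈ 600; segment ≈ 200.

≈ 200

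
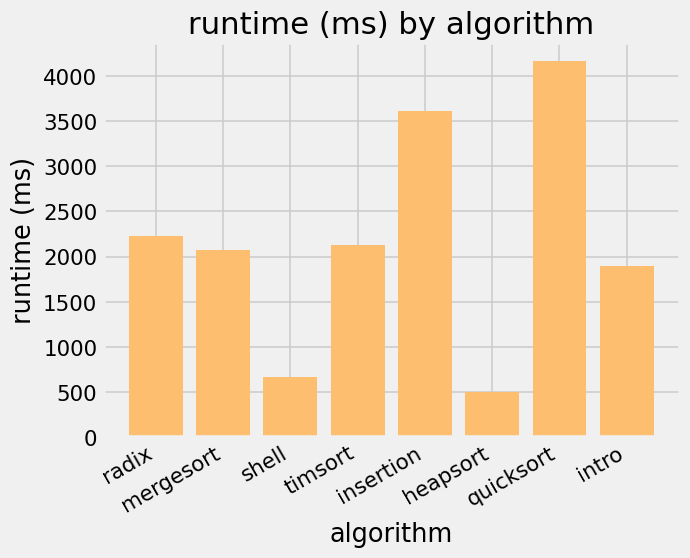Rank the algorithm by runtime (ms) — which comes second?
insertion

Top 3: quicksort ≈ 4000, insertion ≈ 3500, radix ≈ 2000.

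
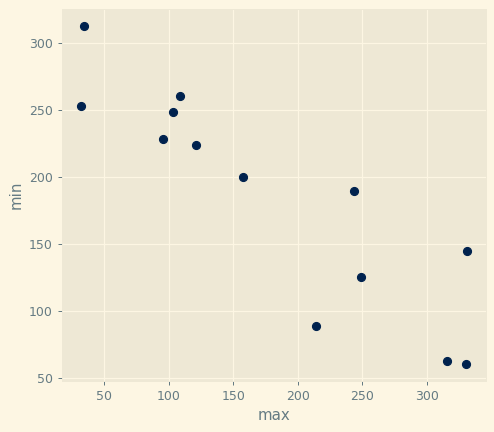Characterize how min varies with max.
negative, strong

Points are negatively correlated; strong (|r| ≈ 0.9).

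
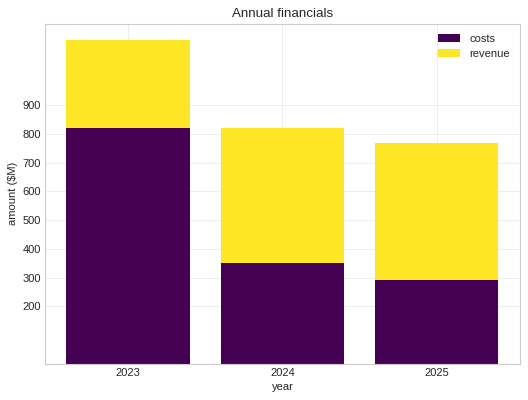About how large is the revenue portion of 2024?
≈ 500

revenue top ≈ 800, bottom ≈ 300; segment ≈ 500.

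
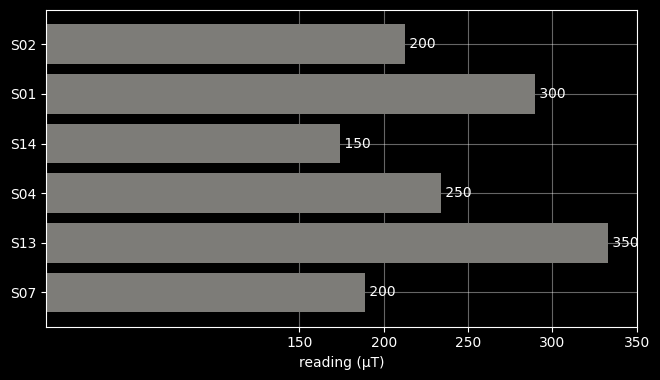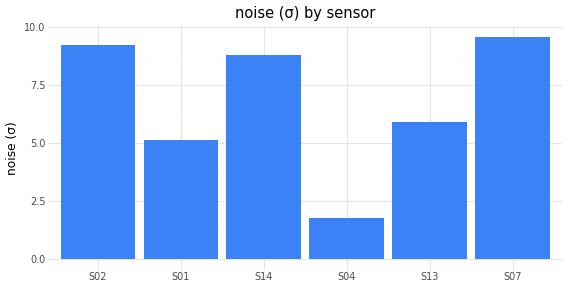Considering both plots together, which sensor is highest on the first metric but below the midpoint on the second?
S13

Chart 2 median noise (σ) ≈ 7; below-median sensors: S01, S04, S13. Among those, S13 has the highest reading (µT) (≈ 350).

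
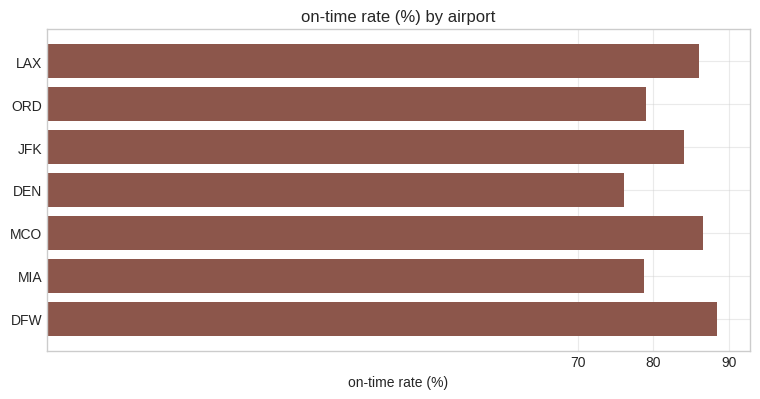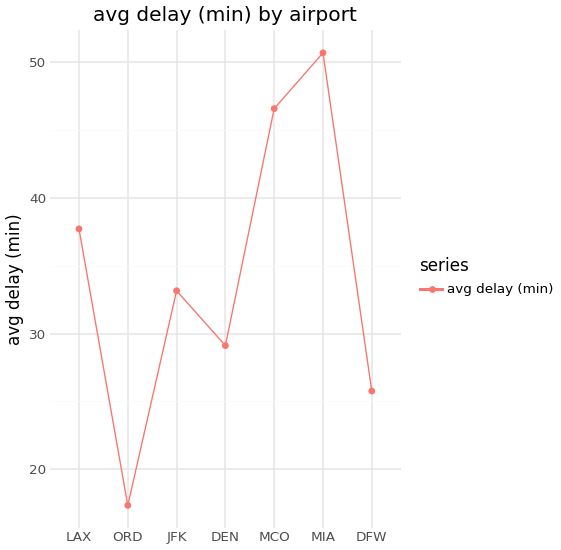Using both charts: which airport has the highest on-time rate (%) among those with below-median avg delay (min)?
Chart 2 median avg delay (min) ≈ 35; below-median airports: ORD, DEN, DFW. Among those, DFW has the highest on-time rate (%) (≈ 90).

DFW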